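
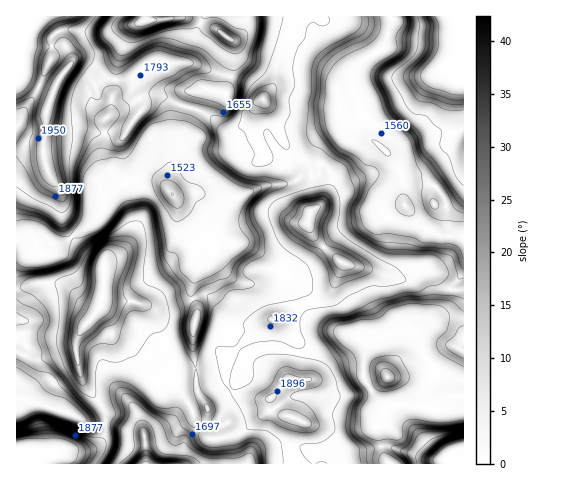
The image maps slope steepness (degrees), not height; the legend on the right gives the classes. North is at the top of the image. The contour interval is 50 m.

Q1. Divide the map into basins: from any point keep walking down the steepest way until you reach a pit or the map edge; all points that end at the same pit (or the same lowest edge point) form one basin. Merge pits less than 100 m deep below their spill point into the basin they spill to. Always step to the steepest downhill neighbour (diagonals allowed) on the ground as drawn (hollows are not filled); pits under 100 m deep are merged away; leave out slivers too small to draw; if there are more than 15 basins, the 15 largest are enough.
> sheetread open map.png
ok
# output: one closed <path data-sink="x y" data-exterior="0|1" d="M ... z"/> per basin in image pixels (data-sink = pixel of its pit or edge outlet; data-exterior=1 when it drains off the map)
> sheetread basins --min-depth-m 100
<path data-sink="172 194" data-exterior="0" d="M159 95l-12 4-4 10-19 25-28-1-14-5-26 1-9-3-5 18-15 0-11 6 0 138 20-5 21 0 9 3 14 14 14 6 5 0 4-6 28 1 13 3 7 4 6 8 6 24-1 13 19 17 19-2 23-6 1-6 6-2 26-20 10-12 13-3 22-15 14-2 12-6 9-13 7-19-27-25-6-9-2-6 1-8 8-9-7-41-5-6-18-13-10-17-3-13-10-17-6 3-9 16-12 13-8 1-25-20-23-7z"/><path data-sink="405 206" data-exterior="0" d="M451 16l-128 0-1 4-22 0-18 27-6 16-2 21-11 15 11 18 3 13 10 17 18 13 5 6 7 41-7 6-2 11 4 11 15 15 16 13 27 6 22 8 5 0 14-9 13-1 8 5 14 16 15 2 3-2 0-222-5-1-5-10 10-8 0-8z"/><path data-sink="417 318" data-exterior="0" d="M346 263l-4 2-6 18-9 13-12 6-14 2-20 14-6 2 14 12 9 14-8 32-20 20 2 12 8 5 17 4-5 30 6 14 150 1 0-6 3-3 13-6 0-159-12 0-6-2-14-16-8-5-13 1-14 9-5 0z"/><path data-sink="145 20" data-exterior="0" d="M203 16l-186 0-1 132 4 1 7-5 15 0 5-18 9 3 26-1 14 5 28 1 19-25 4-10 7-4 10 1 11 8 29 9 25 20 8-1 12-13 9-16 5-4-9-12-8-6-61-19 4-5 4-19z"/><path data-sink="146 463" data-exterior="1" d="M99 309l-19 23-4 18 6 32 23 29 0 24-7 10-8 5-30 0-19 10-1 4 258-1-6-14 5-31-17-3-8-5-2-10-1 10-12 11-21 14-13 2-4-11 0-7 4-7 12-14 12-1-11-3-8-8-3-8-1-15-24 5-19 2-20-18-4 4-9-2-19-12-14-5-3-3-5-15z"/><path data-sink="17 397" data-exterior="1" d="M57 283l-21 0-20 7 0 159 16 1 7 12 21-12 30 0 9-5 7-15-1-19-23-29-6-32 4-18 19-25-16-5-14-14z"/><path data-sink="225 36" data-exterior="0" d="M299 16l-95 0-11 22-4 19-4 5 61 19 8 6 9 12 11-15 4-28 9-18 9-12z"/>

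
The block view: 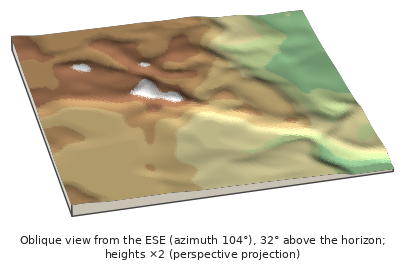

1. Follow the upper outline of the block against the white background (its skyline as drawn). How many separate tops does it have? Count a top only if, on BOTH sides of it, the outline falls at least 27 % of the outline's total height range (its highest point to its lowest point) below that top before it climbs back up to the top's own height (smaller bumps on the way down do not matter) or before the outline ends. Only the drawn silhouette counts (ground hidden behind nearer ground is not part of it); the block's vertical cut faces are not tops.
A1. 0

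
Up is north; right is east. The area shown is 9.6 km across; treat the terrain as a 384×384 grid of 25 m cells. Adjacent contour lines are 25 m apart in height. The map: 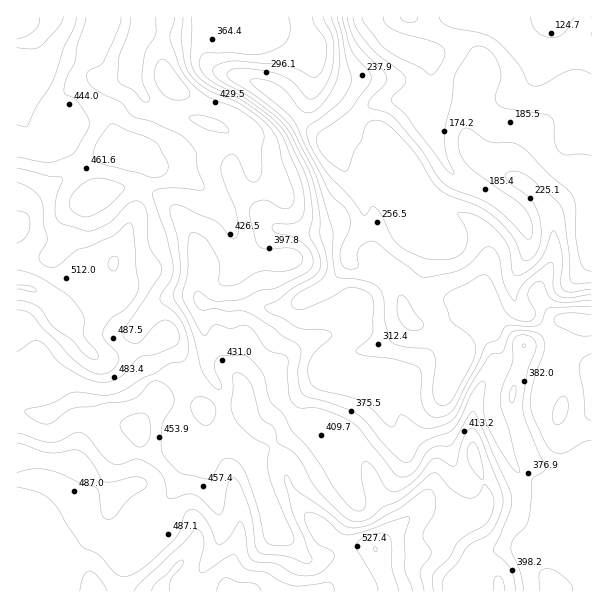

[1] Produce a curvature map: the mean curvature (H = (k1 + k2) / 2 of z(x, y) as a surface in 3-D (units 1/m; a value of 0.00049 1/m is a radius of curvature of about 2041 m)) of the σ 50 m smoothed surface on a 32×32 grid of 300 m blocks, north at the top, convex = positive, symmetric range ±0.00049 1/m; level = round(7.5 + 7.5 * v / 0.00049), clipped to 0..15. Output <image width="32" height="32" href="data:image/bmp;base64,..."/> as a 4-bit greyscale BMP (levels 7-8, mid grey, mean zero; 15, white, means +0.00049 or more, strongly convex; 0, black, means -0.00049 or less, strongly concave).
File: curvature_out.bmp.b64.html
<image width="32" height="32" href="data:image/bmp;base64,Qk12AgAAAAAAAHYAAAAoAAAAIAAAACAAAAABAAQAAAAAAAACAAATCwAAEwsAABAAAAAAAAAAAAAAABEREQAiIiIAMzMzAERERABVVVUAZmZmAHd3dwCIiIgAmZmZAKqqqgC7u7sAzMzMAN3d3QDu7u4A////AHhnt3yla6yZvFW5hDesRnd4mKVF3DqHpRdYxXlluUd4h6dlZV2EwjJ4r9Z5g2RneHeVeGdJs+Uk/ljaV7ukiHeZhYtWe4TkPNcQbMeK1neHh1V8qWhX0nt1SGTpZtZ3eFVspqt2WaK6dlyCjDqzeJjcvWRmVmhVqnV7gmtfYsd7hFllmlV3WZdXuUV5bxbTR1VoedpVw6mlnbdIZG8MdaVnZlVal9T3dpdVeXEvDzXVmGRmRnhi14c0eJmTD09jpmZo7HZJO6epJpmZtxa4pHZzfLiLqyiHe4ZUZ5gzmvVWdrlkOPo5qoaJqoRGejy3jCjpeWTGNWREiJpkeKaTC/7NhlnGUUh1kRbNdYqpwuoHp2iKmdVap5ukZFmIirKPMlRonIe0V6nP5gu5Zli3DqOYeYqmo1imaGc5hFVIyQyjx2ZX2GN6pEiWpYVmjLMNlJlTVdgnq3StpYd2nMohjJaZllNFeadprJVJZ9ggS8l3l6mJq6iEep2DWWnCOrqWaVRXuqiYmInLEnidcqt4hmd2ZYqal2Z/9ARK2DS4eId3a3WaZjNq/jCnVpVlmGiIh1epqGOu7pAG55U0ZZh2aJh0mlVI+hAASMmMu4apmWaZhnqnOtQWeqm8WXVUirhmeGZruTile8uYv0UjV5uVZ3iXN7xW1md4iYkhfLhUV3d5"/>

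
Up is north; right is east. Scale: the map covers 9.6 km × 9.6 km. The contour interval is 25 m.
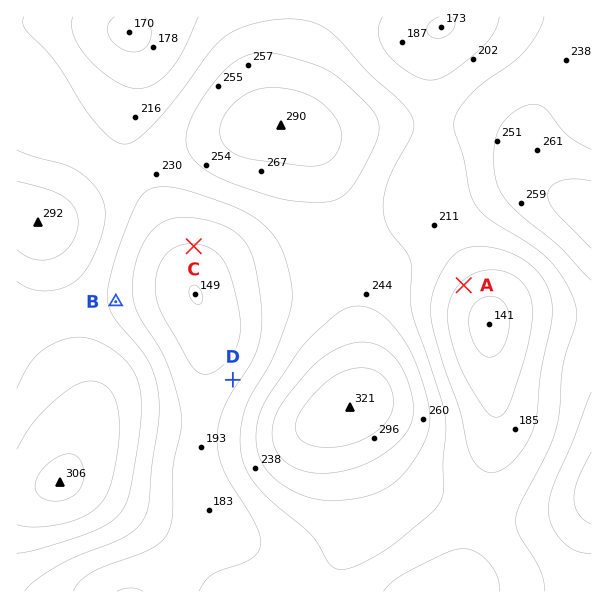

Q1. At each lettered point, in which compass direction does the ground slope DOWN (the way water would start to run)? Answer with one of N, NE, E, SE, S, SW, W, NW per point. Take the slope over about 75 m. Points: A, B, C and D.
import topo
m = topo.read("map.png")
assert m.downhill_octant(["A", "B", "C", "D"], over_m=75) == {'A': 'SE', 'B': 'E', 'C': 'S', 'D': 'NW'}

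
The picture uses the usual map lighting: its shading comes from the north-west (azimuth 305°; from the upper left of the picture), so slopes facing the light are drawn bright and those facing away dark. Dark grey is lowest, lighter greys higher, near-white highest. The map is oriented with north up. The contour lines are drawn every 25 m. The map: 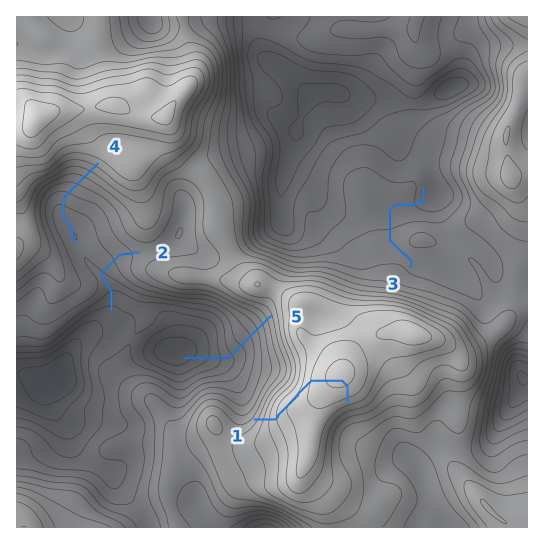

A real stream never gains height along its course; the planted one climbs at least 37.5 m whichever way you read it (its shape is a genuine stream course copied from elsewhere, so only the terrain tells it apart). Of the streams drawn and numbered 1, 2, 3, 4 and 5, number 1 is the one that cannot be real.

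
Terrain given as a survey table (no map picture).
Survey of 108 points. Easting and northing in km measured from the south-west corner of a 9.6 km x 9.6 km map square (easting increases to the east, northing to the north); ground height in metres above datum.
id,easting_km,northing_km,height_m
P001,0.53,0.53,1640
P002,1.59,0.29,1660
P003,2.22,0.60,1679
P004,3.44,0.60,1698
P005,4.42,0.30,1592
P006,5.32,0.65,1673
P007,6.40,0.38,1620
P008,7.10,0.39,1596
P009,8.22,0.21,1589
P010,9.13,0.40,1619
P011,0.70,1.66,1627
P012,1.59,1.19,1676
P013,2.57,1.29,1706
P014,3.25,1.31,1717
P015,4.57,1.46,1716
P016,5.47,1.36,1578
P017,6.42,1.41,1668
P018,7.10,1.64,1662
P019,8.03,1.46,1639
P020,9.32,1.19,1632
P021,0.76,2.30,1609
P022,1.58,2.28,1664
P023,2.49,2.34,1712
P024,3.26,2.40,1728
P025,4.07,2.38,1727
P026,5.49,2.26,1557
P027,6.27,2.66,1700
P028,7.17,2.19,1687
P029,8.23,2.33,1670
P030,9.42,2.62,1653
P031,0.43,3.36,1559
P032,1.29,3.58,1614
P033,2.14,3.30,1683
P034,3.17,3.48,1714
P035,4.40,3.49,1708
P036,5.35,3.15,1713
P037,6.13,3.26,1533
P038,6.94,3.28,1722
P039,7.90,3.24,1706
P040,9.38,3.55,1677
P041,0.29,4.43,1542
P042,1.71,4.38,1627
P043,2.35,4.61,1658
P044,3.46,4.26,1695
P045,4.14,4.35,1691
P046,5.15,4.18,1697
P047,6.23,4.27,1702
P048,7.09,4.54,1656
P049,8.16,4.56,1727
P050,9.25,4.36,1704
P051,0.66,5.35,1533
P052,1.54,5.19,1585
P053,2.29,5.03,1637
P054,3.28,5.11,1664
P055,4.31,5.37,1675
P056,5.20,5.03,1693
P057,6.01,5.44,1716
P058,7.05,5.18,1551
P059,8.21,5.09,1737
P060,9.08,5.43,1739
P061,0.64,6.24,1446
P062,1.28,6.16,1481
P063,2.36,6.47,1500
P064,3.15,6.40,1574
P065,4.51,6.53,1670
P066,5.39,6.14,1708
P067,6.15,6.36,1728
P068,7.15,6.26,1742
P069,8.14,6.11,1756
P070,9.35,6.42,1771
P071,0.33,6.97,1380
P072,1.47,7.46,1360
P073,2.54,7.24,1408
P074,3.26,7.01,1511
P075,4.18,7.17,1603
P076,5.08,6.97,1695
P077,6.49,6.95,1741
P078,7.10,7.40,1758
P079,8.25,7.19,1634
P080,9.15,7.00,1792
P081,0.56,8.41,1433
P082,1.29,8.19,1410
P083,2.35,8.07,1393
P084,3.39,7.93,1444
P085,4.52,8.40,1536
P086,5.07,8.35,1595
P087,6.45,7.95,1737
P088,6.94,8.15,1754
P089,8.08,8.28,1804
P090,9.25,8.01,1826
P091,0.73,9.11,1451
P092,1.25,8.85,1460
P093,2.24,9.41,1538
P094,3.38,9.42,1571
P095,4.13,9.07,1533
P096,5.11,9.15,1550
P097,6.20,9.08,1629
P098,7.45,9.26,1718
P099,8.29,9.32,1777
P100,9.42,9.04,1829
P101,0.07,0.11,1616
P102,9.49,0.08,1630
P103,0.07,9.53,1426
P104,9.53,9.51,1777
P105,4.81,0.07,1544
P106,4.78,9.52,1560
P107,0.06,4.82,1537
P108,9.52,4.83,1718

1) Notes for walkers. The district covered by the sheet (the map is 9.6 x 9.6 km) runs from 1360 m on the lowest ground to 1835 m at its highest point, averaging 1640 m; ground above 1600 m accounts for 65.3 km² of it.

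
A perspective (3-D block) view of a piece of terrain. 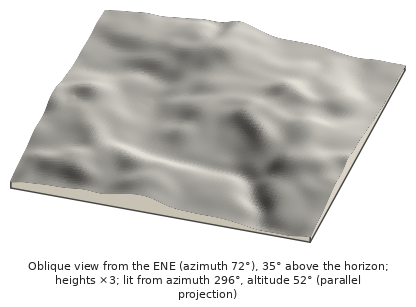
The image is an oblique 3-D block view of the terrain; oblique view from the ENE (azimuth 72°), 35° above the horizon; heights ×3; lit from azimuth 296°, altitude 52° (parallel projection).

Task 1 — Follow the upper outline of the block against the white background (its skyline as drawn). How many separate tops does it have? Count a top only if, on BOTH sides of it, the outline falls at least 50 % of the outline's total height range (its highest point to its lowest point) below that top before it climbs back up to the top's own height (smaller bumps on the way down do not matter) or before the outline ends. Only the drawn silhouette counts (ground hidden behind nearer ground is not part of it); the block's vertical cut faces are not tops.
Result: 0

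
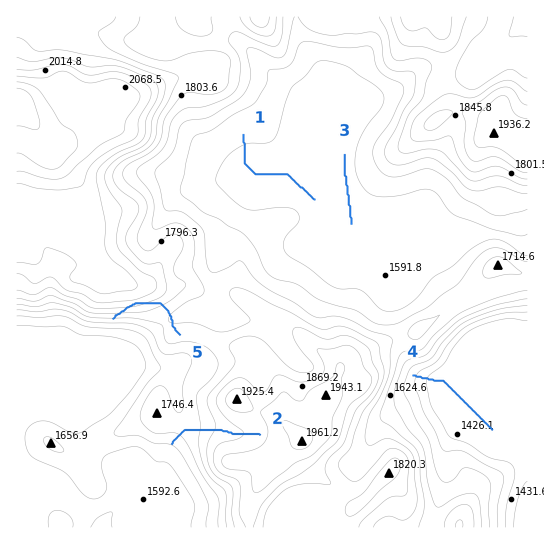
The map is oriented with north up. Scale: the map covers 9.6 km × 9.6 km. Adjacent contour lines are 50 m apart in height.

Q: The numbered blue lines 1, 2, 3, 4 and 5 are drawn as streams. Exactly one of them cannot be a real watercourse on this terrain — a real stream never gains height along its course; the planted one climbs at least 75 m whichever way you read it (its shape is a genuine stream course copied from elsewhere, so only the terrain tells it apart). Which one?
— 5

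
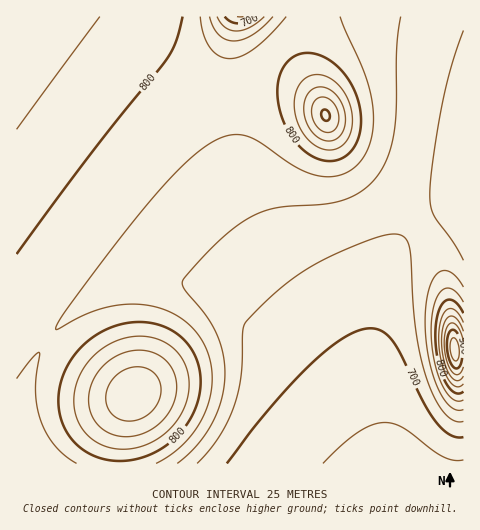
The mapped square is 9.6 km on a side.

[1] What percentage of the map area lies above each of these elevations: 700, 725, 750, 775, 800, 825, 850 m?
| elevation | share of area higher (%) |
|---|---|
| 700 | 90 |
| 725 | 78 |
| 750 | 62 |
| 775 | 45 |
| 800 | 23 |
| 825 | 10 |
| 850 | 4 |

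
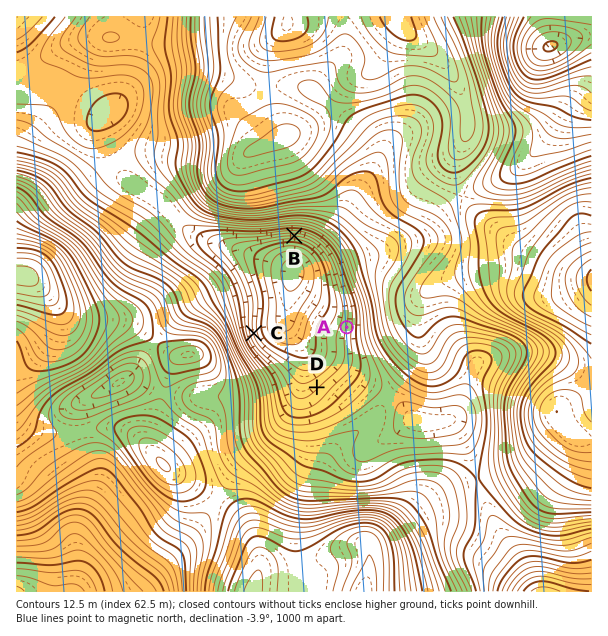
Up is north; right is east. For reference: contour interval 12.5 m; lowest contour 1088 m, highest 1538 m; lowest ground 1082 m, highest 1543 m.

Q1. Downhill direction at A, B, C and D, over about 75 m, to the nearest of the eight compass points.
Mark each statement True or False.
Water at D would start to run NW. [True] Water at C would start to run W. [False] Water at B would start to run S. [True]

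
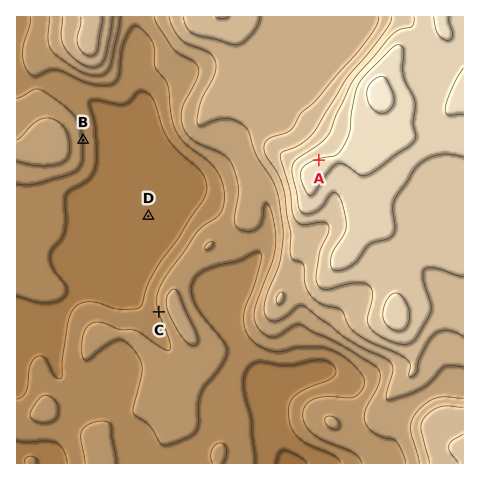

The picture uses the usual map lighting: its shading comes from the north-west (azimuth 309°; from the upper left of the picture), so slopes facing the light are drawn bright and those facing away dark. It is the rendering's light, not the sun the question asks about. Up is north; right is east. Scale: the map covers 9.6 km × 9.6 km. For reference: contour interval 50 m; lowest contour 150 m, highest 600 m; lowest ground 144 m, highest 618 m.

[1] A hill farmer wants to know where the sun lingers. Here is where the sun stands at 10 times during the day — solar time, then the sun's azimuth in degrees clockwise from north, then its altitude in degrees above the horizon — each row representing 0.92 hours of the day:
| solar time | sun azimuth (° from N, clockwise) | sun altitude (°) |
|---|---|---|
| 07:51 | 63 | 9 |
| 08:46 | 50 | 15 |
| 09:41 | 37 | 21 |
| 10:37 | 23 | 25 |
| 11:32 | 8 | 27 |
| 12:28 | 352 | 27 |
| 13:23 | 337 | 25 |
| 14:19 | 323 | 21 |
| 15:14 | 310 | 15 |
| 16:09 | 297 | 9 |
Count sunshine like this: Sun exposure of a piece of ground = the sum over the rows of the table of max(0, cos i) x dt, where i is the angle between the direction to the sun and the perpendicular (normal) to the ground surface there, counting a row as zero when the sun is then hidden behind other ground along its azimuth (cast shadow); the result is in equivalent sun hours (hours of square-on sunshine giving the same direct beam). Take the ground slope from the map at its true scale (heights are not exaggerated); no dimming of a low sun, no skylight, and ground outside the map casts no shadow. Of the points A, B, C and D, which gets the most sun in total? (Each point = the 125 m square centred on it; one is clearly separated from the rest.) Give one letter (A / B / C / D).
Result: A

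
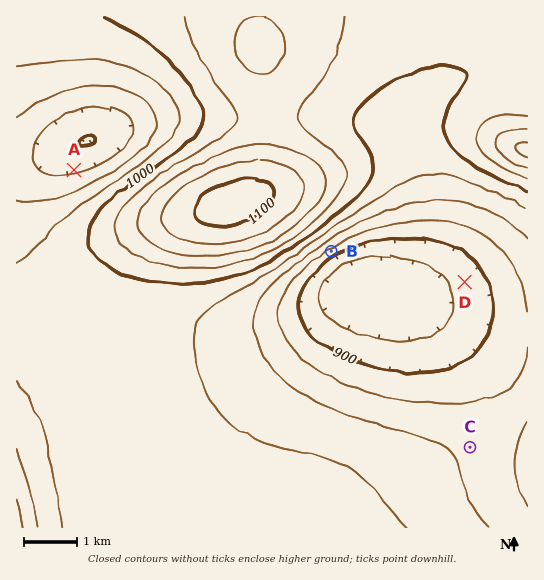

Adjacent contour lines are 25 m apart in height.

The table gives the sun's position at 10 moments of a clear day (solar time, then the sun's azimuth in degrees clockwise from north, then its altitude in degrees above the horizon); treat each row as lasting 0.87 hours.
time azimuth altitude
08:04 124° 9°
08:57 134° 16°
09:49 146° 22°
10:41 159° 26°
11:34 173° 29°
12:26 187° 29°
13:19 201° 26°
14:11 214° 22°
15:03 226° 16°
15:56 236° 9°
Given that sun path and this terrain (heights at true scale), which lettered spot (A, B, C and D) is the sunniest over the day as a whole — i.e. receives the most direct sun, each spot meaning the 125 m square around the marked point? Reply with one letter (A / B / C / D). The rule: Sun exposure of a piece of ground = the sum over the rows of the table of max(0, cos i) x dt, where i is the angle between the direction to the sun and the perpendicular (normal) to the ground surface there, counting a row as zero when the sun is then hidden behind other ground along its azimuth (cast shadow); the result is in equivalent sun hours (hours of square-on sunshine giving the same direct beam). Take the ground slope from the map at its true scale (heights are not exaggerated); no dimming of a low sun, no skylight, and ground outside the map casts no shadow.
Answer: B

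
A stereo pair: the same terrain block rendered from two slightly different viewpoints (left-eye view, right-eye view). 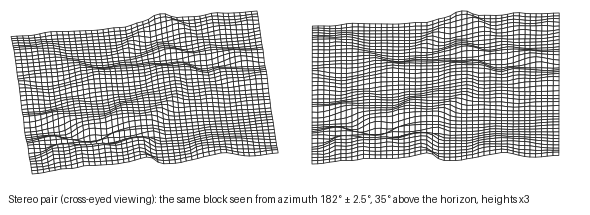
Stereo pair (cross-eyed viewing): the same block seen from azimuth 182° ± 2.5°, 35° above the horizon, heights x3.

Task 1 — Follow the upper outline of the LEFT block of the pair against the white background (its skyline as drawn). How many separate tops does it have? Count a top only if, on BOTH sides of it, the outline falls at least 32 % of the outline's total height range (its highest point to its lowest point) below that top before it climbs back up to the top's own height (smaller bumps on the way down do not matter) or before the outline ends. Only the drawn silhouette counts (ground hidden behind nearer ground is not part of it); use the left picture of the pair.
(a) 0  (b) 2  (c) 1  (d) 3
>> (a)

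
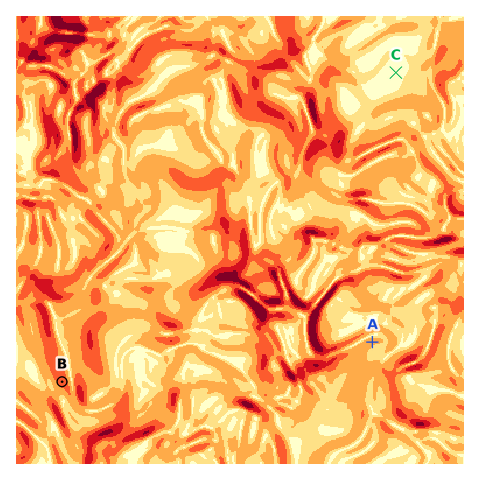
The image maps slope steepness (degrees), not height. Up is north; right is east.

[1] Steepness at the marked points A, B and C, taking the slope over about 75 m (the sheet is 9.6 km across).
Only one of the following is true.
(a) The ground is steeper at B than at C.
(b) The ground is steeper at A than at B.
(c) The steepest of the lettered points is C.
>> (a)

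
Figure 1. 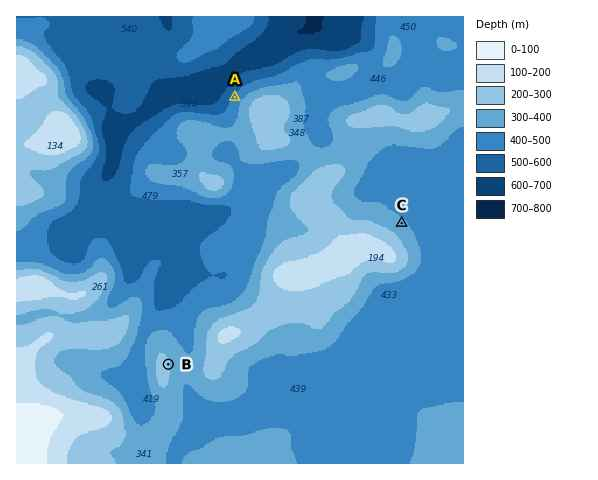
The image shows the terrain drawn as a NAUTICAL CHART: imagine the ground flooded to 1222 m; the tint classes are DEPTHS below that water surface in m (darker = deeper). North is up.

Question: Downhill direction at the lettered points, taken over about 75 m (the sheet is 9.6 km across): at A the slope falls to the NW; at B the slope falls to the E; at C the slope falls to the NE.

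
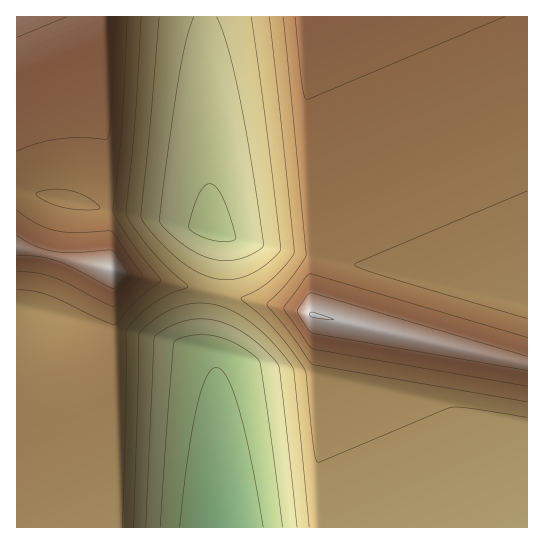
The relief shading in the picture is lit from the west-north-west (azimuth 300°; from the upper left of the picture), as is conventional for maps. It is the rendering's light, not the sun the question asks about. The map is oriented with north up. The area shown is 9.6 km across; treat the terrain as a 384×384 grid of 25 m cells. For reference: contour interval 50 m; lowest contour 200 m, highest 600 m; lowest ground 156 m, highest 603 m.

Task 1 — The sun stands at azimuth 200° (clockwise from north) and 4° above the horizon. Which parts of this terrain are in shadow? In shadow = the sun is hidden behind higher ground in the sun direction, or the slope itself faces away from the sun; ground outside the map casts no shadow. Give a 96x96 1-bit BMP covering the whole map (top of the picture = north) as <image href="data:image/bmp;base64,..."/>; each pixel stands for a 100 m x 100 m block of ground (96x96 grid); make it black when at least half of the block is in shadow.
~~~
<image width="96" height="96" href="data:image/bmp;base64,Qk2+BAAAAAAAAD4AAAAoAAAAYAAAAGAAAAABAAEAAAAAAIAEAAATCwAAEwsAAAIAAAAAAAAA////AAAAAAAAAA4AAAAAAAAAAAAAAA4AAAAAAAAAAAAAAA4AAAAAAAAAAAAAAA4AAAAAAAAAAAAAAA8AAAAAAAAAAAAAAA8AAAAAAAAAAAAAAA8AAAAAAAAAAAAAAA8AAAAAAAAAAAAAAA8AAAAAAAAAAAAAAA8AAAAAAAAAAAAAAA+AAAAAAAAAAAAAAA+AAAAAAAAAAAAAAA+AAAAAAAAAAAAAAA+AAAAAAAAAAAAAAA+AAAAAAAAAAAAAAA+AAAAAAAAAAAAAAA+AAAAAAAAAAAAAAA+AAAAAAAAAAAAAAA+AAAAAAAAAAAAAAA+AAAAAAAAAAAAAAA+AAAAAAAAAAAAAAB+AAAAAAAAAAAAAAB+AAAAAAAAAAAAAAB+AAAAAAAAAAAAAAB+AAAAAAAAAAAAAAB+AAAAAAAAAAAAAAB+AAAAAAAAAAAAAAB+AAAAAAAAAAAAAAB+AAAAAAAAAAAAAAB+AAAAAAAAAAAAAAB+AAAAAAAAAAAAAAB+AAAAAAAAAAAMAAB+AAAAAAAAAAH8AAB+AAAAAAAAAB/8AAB+AAAAAAAAA//8AAB+AAAAAAAAP//8AAB8AAAAAAAD///8AAAgAAAAAAB////8AAAAAAAAAAf////8AAAAAAAAAH/////8AAAAAAAAB//////8AAAAAAAAB//////8AAAAAAAHj//////8AAAAAAH/z//////8AAAAAB//z//////8AAAAA///z//////8AAAAf///z//////8AAAP////z//////8AAD/////z//////8AAf/////7//////8AP//////5//////8D///////x//////4////////g/////8D///////+Af////AD///////8AP///wAD///////4AH//4AAD///////wAD/+AAAD///////gAB/AAAAD///////AAAwAAAAD//////+AAAAAAAAD//////8AAAAAAAAD//////4AAAAAAAAD//////4AAAAAAAAB//////wAAAAAAAAA/8D///gAAAAAAAAAPAD///gAAAAAAAAAAAB///AAAAAAAAAAAAB///AAAAAAAAAAAAA///AAAAAAAAAAAAA//+AAAAAAAAAAAAAf/+AAAAAAAAAAAAAf/8AAAAAAAAAAAAAP/8AAAAAAAAAAAAAP/8AAAAAAAAAAAAAP/8AAAAAAAAAAAAAH/4AAAAAAAAAAAAAH/4AAAAAAAAAAAAAD/4AAAAAAAAAAAACD/4AAAAAAAAAAAACB/4AAAAAAAAAAAACB/4AAAAAAAAAAAADA/wAAAAAAAAAAAADAfwAAAAAAAAAAAADAfwAAAAAAAAAAAADAPwAAAAAAAAAAAADgHwAAAAAAAAAAAAHgHwAAAAAAAAAAAAHgDwAAAAAAAAAAAAHgBwAAAAAAAAAAAAHgAgAAAAAAAAAAAAHgAAAAAAAAAAAAAAHgAAAAAAAAAAAAAAHgAAAAAAAAAAAAAAHwAAAAAAAAAAAAAAHwAAAAAAAAAAAAAAHwAAAAAAAAAAAA="/>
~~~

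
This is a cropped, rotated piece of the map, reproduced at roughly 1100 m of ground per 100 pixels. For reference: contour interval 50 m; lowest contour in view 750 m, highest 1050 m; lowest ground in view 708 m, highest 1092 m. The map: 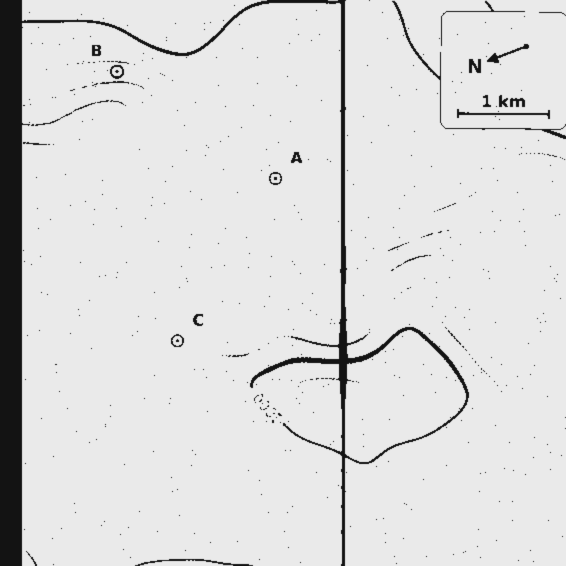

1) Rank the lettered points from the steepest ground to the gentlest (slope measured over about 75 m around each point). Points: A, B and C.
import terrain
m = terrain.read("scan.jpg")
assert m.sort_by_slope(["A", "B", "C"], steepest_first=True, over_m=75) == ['B', 'C', 'A']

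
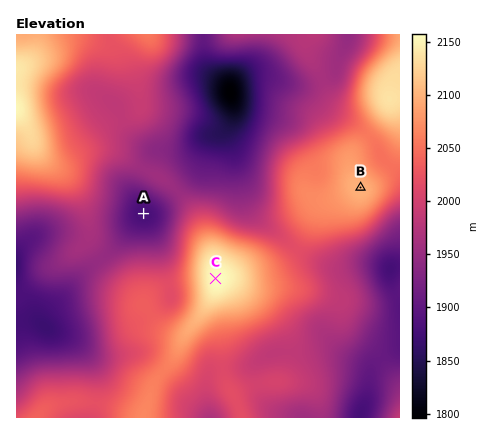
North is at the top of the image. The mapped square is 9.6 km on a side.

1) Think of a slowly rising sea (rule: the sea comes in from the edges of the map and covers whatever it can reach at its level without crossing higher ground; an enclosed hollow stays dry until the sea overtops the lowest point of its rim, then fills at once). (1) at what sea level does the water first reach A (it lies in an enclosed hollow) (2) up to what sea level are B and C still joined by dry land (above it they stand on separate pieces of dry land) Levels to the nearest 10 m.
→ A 1950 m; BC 2020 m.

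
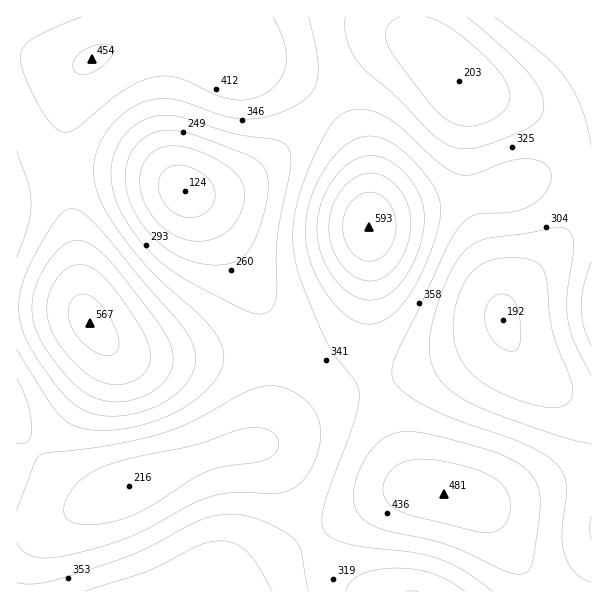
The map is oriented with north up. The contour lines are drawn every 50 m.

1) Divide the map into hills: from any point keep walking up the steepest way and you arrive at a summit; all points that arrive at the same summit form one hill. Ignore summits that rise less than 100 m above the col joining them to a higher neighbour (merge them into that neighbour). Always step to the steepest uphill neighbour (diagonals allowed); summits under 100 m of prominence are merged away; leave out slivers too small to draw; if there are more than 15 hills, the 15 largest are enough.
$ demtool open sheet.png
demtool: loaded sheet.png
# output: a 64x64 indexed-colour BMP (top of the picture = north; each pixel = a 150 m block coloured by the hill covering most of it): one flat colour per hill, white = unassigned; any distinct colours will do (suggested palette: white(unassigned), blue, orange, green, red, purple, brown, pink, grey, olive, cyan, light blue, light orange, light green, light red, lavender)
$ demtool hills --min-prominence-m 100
<image width="64" height="64" href="data:image/bmp;base64,Qk12CAAAAAAAAHYAAAAoAAAAQAAAAEAAAAABAAQAAAAAAAAIAAATCwAAEwsAABAAAAAAAAAA////ALR3HwAOf/8ALKAsACgn1gC9Z5QAS1aMAMJ34wB/f38AIr28AM++FwDox64AeLv/AIrfmACWmP8A1bDFABEREREREREREREREREREREREREzMzMzMzMzMzMzMzMzEREREREREREREREREREREREREzMzMzMzMzMzMzMzMzMRERERERERERERERERERERERMzMzMzMzMzMzMzMzMzMxEREREREREREREREREREREREzMzMzMzMzMzMzMzMzMzEREREREREREREREREREREREzMzMzMzMzMzMzMzMzMzMREREREREREREREREREREREzMzMzMzMzMzMzMzMzMzMxERERERERERERERERERERETMzMzMzMzMzMzMzMzMzMzERERERERERERERERERERETMzMzMzMzMzMzMzMzMzMzMRERERERERERERERERERERMzMzMzMzMzMzMzMzMzMzMxERERERERERERERERERERMzMzMzMzMzMzMzMzMzMzMzEREREREREREREREREREREzMzMzMzMzMzMzMzMzMzMzMREREiIiIREREREREREREzMzMzMzMzMzMzMzMzMzMzMxEREiIiIiIRERERERERETMzMzMzMzMzMzMzMzMzMzMzEREiIiIiIiIhERERERETMzMzMzMzMzMzMzMzMzMzMzMREiIiIiIiIiIiERERERMzMzMzMzMzMzMzMzMzMzMzMxEiIiIiIiIiIiIiERERMzMzMzMzMzMzMzMzMzMzMzMzEiIiIiIiIiIiIiIiIiMzMzMzMzMzMzMzMzMzMzMzMzMSIiIiIiIiIiIiIiIiIhMzMzMzMzMzMzMzMzMzMzMzMyIiIiIiIiIiIiIiIiIiERMzMzMzMzMzMzMzMzMzMzMzIiIiIiIiIiIiIiIiIiIRETMzMzMzMzMzMzMzMzMzMzMiIiIiIiIiIiIiIiIiIhEREzMzMzMzMzMzMzMzMzMzMyIiIiIiIiIiIiIiIiIiEREREzMzMzMzMzMzMzMzMzERIiIiIiIiIiIiIiIiIiIREREREzMzMzMzMzMzMzMzEREiIiIiIiIiIiIiIiIiIiERERERERMzMzMzMzMzMzERESIiIiIiIiIiIiIiIiIiIREREREREREzMzMzMzMzERERIiIiIiIiIiIiIiIiIiIhERERERERERETMzMzMzEREREiIiIiIiIiIiIiIiIiIiERERERERERERERMzMzERERESIiIiIiIiIiIiIiIiIiERERERERERERERERMzERERERIiIiIiIiIiIiIiIiIiIRERERERERERERERETMREREREiIiIiIiIiIiIiIiIiIhERERERERERERERERERERERESIiIiIiIiIiIiIiIiIiERERERERERERERERERERERERIiIiIiIiIiIiIiIiIiEREREREREREREREREREREREREiIiIiIiIiIiIiIiIiIRERERERERERERERERERERERESIiIiIiIiIiIiIiIiIhERERERERERERERERERERERERIiIiIiIiIiIiIiIiIhEREREREREREREREREREREREREiIiIiIiIiIiIiIiIhERERERERERERERERERERERERESIiIiIiIiIiIiIiIiERERERERERERERERERERERERERIiIiIiIiIiIiIiIiEREREREREREREREREREREREREREiIiIiIiIiIiIiIiIRERERERERERERERERERERERERESIiIiIiIiIiIiIiIRERERERERERERERERERERERERERIiIiIiIiIiIiIiIREREREREREREREREREREREREREREiIiIiIiIiIiIiIhERERERERERERERERERERERERERESIiIiIiIiIiIiIhERERERERERERERERERERERERERERIiIiIiIiIiIiIhEREREREREREREREREREREREREREREiIiIiIiIiIiIiIRERERERERERERERERERERERERERESIiIiIiIiIiIiIiIhERERERERERERERERERERERERERIiIiIiIiIiIiIiIiIhEREREREREREREREREREREREREiIiIiIiIiIiIiIiIiIhERERERERERERERERERERERESIiIiIiIiIiIiIiIiIiIRERERERERERERERERERERERIiIiIiIiIiIiIiIiIiIiEREREREREREREREREREREREiIiIiIiIiIiIiIiIiIiIhERERERERERERERERERERESIiIiIiIiIiIiIiIiIiIiIRERERERERERERERERERERIiIiIiIiIiIiIiIiIiIiIiEREREREREREREREREREREiIiIiIiIiIiIiIiIiIiIiIhERERERERERERERERERESIiIiIiIiIiIiIiIiIiIiIiIRERERERERERERERERERIiIiIiIiIiIiIiIiIiIiIiIiEREREREREREREREREREiIiIiIiIiIiIiIiIiIiIiIiIhERERERERERERERERESIiIiIiIiIiIiIiIiIiIiIiIiIRERERERERERERERERIiIiIiIiIiIiIiIiIiIiIiIiIiEREREREREREREREREiIiIiIiIiIiIiIiIiIiIiIiIiIhERERERERERERERESIiIiIiIiIiIiIiIiIiIiIiIiIiIRERERERERERERERIiIiIiIiIiIiIiIiIiIiIiIiIiIiIiEREREREREREREiIiIiIiIiIiIiIiIiIiIiIiIiIiIiERERERERERERESIiIiIiIiIiIiIiIiIiIiIiIiIiIiIRERERERERERER"/>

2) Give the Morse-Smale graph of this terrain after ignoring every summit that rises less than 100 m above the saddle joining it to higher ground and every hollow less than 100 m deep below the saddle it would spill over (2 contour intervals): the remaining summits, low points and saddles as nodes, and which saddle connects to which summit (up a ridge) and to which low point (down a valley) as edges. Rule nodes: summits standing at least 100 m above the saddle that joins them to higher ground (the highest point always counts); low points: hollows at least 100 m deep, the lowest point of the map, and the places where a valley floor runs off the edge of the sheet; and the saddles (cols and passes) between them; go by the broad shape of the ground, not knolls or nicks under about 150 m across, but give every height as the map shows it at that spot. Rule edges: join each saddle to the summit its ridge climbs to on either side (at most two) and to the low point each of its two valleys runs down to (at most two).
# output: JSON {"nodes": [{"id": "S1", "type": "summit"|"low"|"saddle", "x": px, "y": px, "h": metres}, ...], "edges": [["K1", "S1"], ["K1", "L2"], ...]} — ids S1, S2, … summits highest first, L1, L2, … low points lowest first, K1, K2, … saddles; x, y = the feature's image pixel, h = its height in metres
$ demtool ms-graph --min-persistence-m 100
{"nodes": [
{"id": "S1", "type": "summit", "x": 369, "y": 227, "h": 593},
{"id": "S2", "type": "summit", "x": 90, "y": 323, "h": 567},
{"id": "S3", "type": "summit", "x": 444, "y": 494, "h": 481},
{"id": "L1", "type": "low", "x": 185, "y": 191, "h": 124},
{"id": "L2", "type": "low", "x": 503, "y": 318, "h": 192},
{"id": "L3", "type": "low", "x": 459, "y": 81, "h": 203},
{"id": "K1", "type": "saddle", "x": 375, "y": 383, "h": 355},
{"id": "K2", "type": "saddle", "x": 312, "y": 537, "h": 345},
{"id": "K3", "type": "saddle", "x": 327, "y": 104, "h": 340},
{"id": "K4", "type": "saddle", "x": 573, "y": 164, "h": 340},
{"id": "K5", "type": "saddle", "x": 273, "y": 354, "h": 316}],
"edges": [["K1", "S1"], ["K1", "S3"], ["K1", "L1"], ["K1", "L2"], ["K2", "S1"], ["K2", "S3"], ["K2", "L1"], ["K3", "S1"], ["K3", "S2"], ["K3", "L1"], ["K3", "L3"], ["K4", "S1"], ["K4", "L2"], ["K4", "L3"], ["K5", "S1"], ["K5", "S2"], ["K5", "L1"]]}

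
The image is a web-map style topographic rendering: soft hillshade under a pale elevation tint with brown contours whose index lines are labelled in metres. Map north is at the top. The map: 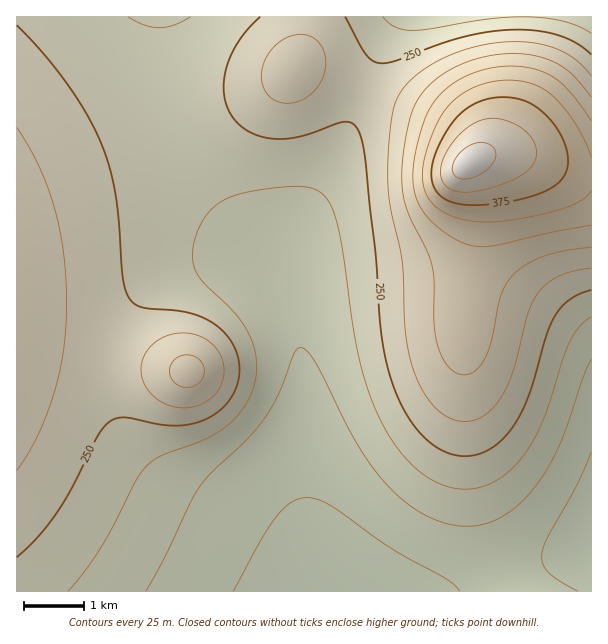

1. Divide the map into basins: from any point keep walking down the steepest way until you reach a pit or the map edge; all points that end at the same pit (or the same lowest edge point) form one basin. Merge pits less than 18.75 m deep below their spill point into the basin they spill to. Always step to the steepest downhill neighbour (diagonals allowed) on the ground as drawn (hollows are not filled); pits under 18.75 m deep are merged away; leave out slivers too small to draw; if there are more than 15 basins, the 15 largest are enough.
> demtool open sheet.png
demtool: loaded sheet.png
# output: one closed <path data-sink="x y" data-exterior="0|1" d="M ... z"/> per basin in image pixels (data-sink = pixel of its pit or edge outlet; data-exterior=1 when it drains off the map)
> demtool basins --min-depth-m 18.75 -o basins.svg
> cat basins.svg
<path data-sink="347 591" data-exterior="1" d="M306 16l-290 1 1 575 491-1-14-33-14-52-10-50-4-45-2-100 14-89 0-25-3-15-6-14 3-15-8-13-11-12-36-19-91-36-20-5-12 0 10-24 3-17z"/><path data-sink="591 545" data-exterior="1" d="M516 154l-27 0-10 3-10 7 9 33-2 39-12 75 0 76 10 89 13 58 15 45 7 13 82 0 1-418-23-4-33-12z"/><path data-sink="591 17" data-exterior="1" d="M591 16l-283 0-4 28-10 24 20 2 34 10 69 29 27 13 20 18 8 13 1 7 16-6 27 0 20 4 33 12 22 4z"/>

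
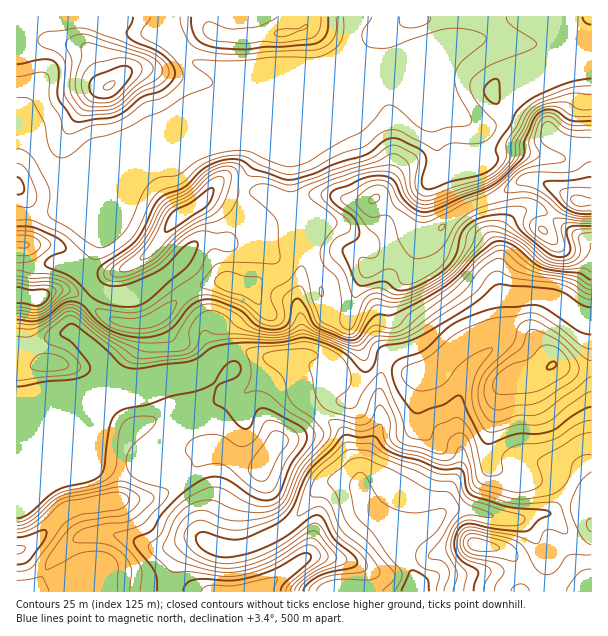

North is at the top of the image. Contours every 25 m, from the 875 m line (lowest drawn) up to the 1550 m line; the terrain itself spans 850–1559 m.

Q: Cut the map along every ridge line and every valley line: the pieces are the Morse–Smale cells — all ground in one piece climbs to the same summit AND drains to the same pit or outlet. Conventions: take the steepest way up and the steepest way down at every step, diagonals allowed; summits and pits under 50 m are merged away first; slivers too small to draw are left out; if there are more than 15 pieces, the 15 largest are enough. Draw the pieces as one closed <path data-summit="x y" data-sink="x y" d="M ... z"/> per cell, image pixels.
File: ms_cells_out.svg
<path data-summit="579 201" data-sink="413 591" d="M534 180l-10 0-18 12-45 19-23 19-4 2-12 0-12-4-15-16-18-13-8 3-9 0-33-8-15 0-21 6-13 0-17-8-16 1-1 5 6 17-2 4-21 23-10 0-1 15 11 26-11-1-18 4-18 10-22 22-17 6-15 0-12-4-16-8-9-10-3 0-13 19 0 9 4 6-3-4-8 0-15 5-21 11-14 2 0 45 16 1 22-6 29-2 33-14 9 4 24 0 16-5 26-1 15-5 10-11 14-6 13 0 17 6 21 2 7 4 7 12 7 24 19 18 14 8 7 7 18 49 12-37 8-17-1-40 3-18 7-14 24-6 12-6 22-18 44-23 48-3 16 8 9 7 28 1 0-111-16-3-16-10z"/><path data-summit="17 549" data-sink="413 591" d="M243 350l-18 2-9 4-10 11-15 5-15 0-27 6-24 0-9-4-33 14-29 2-22 6-16 0 1 196 153 0 2-17 4-14 15-15 9-5 22 7 17 0 15-4 25-12 11-8 12-14 6-10 15-14 6-4 19 0 12 4 0-12-10-16-8-27-7-7-14-8-19-18-4-18-10-18-7-4-14 0z"/><path data-summit="579 201" data-sink="354 17" d="M591 16l-235 0-7 34-3 4-19 12-53 54-10 24 0 5-17 28-3 15 17 0 17 8 13 0 21-6 15 0 33 8 9 0 8-3 18 13 15 16 12 4 16-2 23-19 15-7 12-4 36-20 16 1 36 19 15 2z"/><path data-summit="552 365" data-sink="413 591" d="M539 298l-53 4-39 22-22 18-12 6-21 4-7 7-6 27 1 40-8 17-10 25-2 21 7 21 21 20 14 24 6-15 6-7 14-6 19-16 21 0 26 7 19 3 24-6 11 0 16-16 14-27 7-7 7-2 0-147-28-2-9-7z"/><path data-summit="110 86" data-sink="354 17" d="M168 16l-152 1 0 120 17 7 5 5 10 16 20 17 22-2-5-4 0-9 13-13 55-10 153-64 16-11-58-1-33 5-37-11-24-23z"/><path data-summit="179 216" data-sink="354 17" d="M317 74l-141 60-48 17-12 22 0 16-18 42-1 15-13 23 6 13 8 8 9 5 24 0 10-5 27-18 27-28 6-3 15 0 1-17-7-14-10-7 16-16 21 6 7-1 3-15 17-28 0-5 10-24z"/><path data-summit="257 591" data-sink="413 591" d="M348 482l-19 0-6 4-15 14-6 10-12 14-11 8-25 12-15 4-17 0-22-7-9 5-15 15-4 14-2 16 243 1 2-2-1-15-23-41-24-24-7-22z"/><path data-summit="477 545" data-sink="413 591" d="M468 510l-21 0-19 16-14 6-6 7-5 18 12 22-1 13 178-1 0-40-16-7-24-28-15-2-24 6-19-3z"/><path data-summit="282 33" data-sink="354 17" d="M354 16l-45 0-2 8-7 6-49 7-20 0-16-3-5-7 0-11-40 0-1 20 5 8 20 18 37 11 33-5 51 2 17-6 14-10 4-10z"/><path data-summit="23 245" data-sink="354 17" d="M116 174l-6 2-23 23-19 9-24 6-27 0-1 52 16 2 15-4 18 0 18 6 14-24 1-15 18-42z"/><path data-summit="579 201" data-sink="354 17" d="M21 138l-5 0 1 76 34-2 17-4 19-9 23-23 8-5 8-18 12-6-7-1-33 8-13 13 0 9 5 4-22 2-20-17-10-16-5-5z"/><path data-summit="579 201" data-sink="354 17" d="M216 241l-15 0-6 3-27 28-33 22-28 1-11-5-10 12 16 12 17 8 22 2 11-4 10-6 24-22 17-8 23-3-10-24z"/><path data-summit="17 294" data-sink="413 591" d="M69 290l-15 0-16 8-22-2 1 53 9 0 25-12 23-5-1-11 13-19-5-6z"/><path data-summit="17 294" data-sink="354 17" d="M65 264l-18 0-15 4-15-2-1 28 22 4 16-8 15 0 18 11 10-11-7-8-7-12z"/><path data-summit="579 201" data-sink="413 591" d="M591 463l-6 1-7 7-14 27-16 15 10 8 18 23 12 6 4-1z"/>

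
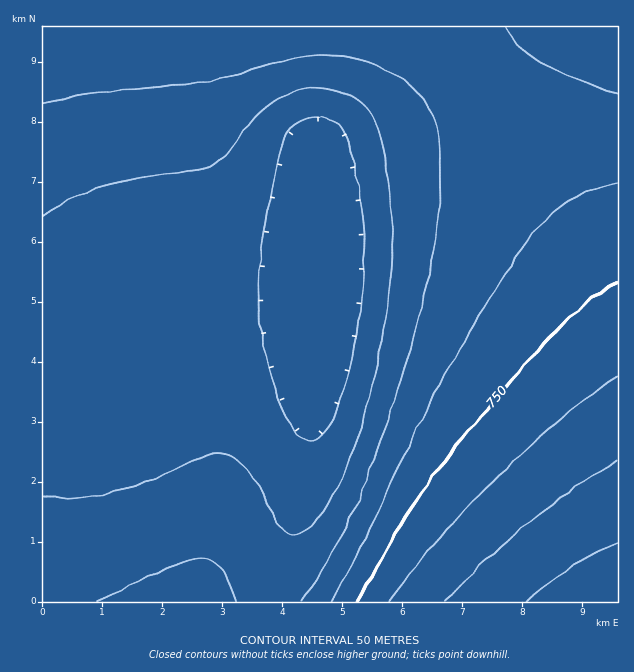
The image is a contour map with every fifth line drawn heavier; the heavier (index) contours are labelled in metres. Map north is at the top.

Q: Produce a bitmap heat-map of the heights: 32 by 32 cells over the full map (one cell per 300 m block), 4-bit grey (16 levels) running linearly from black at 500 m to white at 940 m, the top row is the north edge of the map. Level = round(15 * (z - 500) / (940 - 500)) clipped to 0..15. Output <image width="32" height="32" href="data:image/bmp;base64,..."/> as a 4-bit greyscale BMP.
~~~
<image width="32" height="32" href="data:image/bmp;base64,Qk12AgAAAAAAAHYAAAAoAAAAIAAAACAAAAABAAQAAAAAAAACAAATCwAAEwsAABAAAAAAAAAAAAAAABEREQAiIiIAMzMzAERERABVVVUAZmZmAHd3dwCIiIgAmZmZAKqqqgC7u7sAzMzMAN3d3QDu7u4A////AFVVVWZlVURWeJq7zN3e7u9FVVVVVVVERWiaq7zN3e7uRERVVVVUREVniaq7zN3d7kRERFVVVEREVomaq7zM3d1ERERERERDNFZ4maq7zM3dMzREREREMzNFZ4mqq7zM3TMzM0RERDMzNWeJmqq7zMwzMzMzREMyIjRWeJmqq7vMMzMzMzMzMiI0VniJmqq7vDMzMzMzMyIiI0Z3iJmqq7szIiMzMzMiESNFZ4iZmqq7MiIiIzMyIhEjRWd4iZmqqiIiIiIjIiEREjVmd4iZmqoiIiIiIiIhERI0VneIiZmqIiIiIiIiIRASNFZneIiZmTIiIiIiIiEAEjRWZ3eIiZkyIiIiIiIRABE0VWZ3eIiZMyIiIiIiEQARJFVmd3iIiTMyIiIiIhEAASNFZmd3iIgzMzIiIiIhAAEjRVZnd3iIMzMzMzMiIQARI0VWZnd3eDMzMzMzMiEAESNFVmZnd3dDMzMzMzIhEBI0RVZmZnd3REQzMzMzIRESNEVVZmZnd0RERERDMyEREjRFVWZmZmZERERERDMiERI0VVVmZmZmVVRERERDMiEiNFVVZmZmZlVVVVVURDMiM0RVVVZmZlVVVVVVVVVEM0RFVVVVVVVVZmZlVVVVVURFVVVVVVVVVWZmZmZmZmVVVVVmVVVVVVRmZmZmZmZmZmZmZmVVVVRE"/>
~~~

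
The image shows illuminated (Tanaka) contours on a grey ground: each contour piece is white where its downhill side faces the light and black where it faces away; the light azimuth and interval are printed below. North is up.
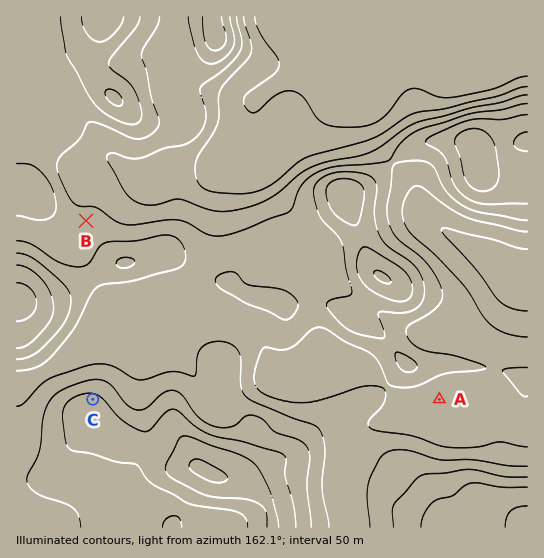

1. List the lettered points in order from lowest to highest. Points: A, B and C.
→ A B C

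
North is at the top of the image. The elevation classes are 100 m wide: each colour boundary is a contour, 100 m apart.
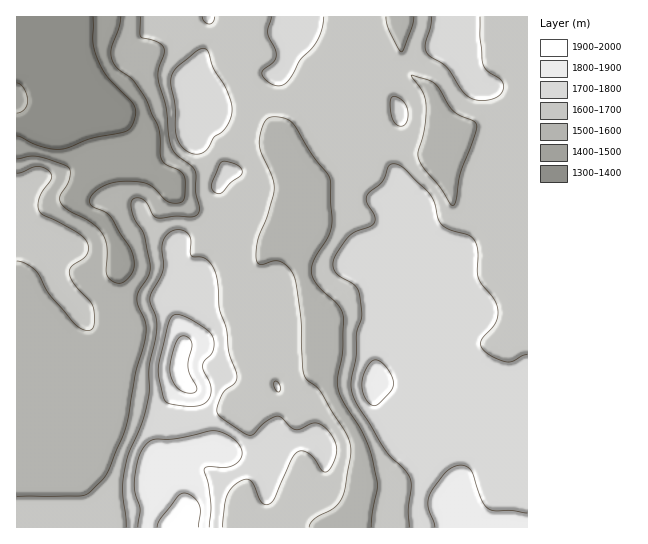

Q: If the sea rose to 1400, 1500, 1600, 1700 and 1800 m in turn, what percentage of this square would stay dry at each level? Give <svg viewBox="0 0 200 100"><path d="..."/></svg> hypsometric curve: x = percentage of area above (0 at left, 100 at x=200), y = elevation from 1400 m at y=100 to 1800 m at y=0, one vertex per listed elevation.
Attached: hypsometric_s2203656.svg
<svg viewBox="0 0 200 100"><path d="M191 100l-8-25-42-25-76-25-53-25"/></svg>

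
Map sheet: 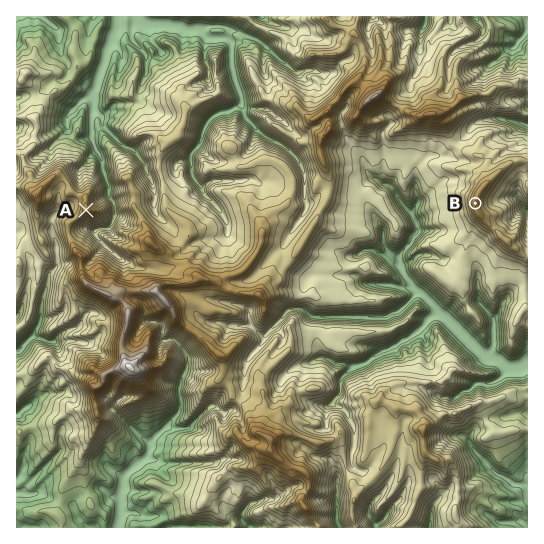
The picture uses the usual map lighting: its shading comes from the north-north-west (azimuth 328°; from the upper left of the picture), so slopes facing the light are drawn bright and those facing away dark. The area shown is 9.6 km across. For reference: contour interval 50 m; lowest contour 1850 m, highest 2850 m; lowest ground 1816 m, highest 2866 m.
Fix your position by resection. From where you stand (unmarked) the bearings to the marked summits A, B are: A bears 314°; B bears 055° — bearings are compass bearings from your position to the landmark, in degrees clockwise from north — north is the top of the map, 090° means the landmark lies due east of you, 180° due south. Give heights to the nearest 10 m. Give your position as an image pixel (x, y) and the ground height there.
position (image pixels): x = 246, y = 364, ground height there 2270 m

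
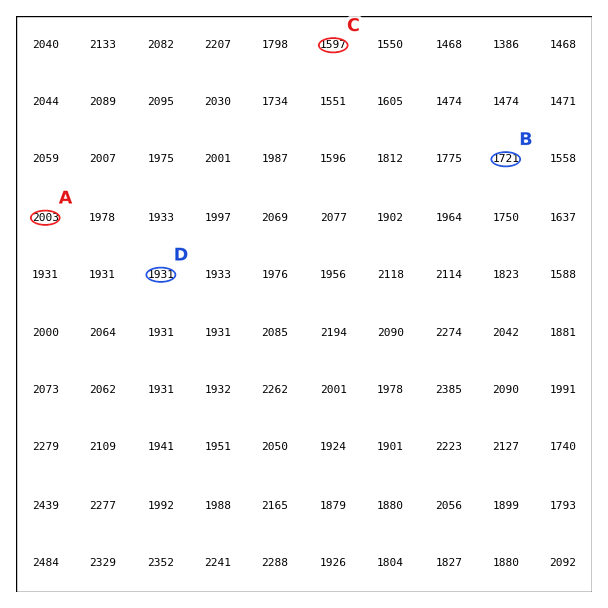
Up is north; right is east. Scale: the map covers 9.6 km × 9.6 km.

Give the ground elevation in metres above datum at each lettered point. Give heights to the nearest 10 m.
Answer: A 2000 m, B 1720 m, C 1600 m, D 1930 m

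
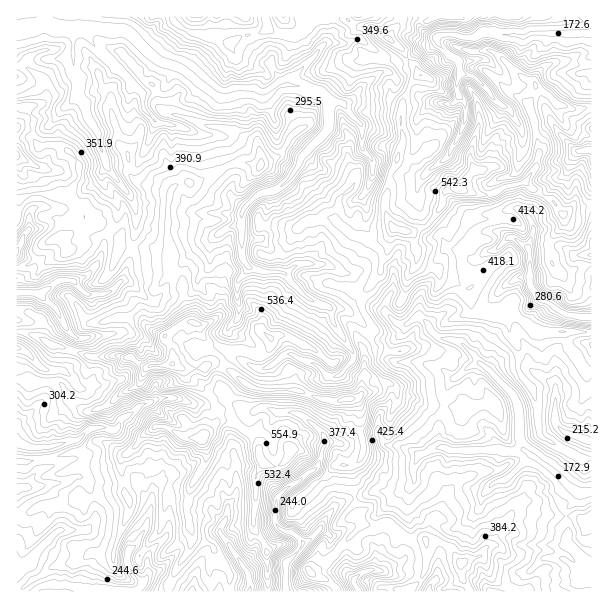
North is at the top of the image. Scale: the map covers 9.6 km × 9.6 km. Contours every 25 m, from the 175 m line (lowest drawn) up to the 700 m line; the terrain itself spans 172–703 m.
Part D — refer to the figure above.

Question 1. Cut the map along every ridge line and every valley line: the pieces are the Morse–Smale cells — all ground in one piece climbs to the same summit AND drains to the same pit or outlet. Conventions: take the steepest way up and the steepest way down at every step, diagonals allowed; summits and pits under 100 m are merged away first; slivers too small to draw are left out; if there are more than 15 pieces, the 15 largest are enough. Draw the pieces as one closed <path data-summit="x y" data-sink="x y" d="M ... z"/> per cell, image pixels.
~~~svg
<path data-summit="173 363" data-sink="17 29" d="M356 16l-340 1 0 90 12 1 6 12-2 18 7 8 23 0 7 5 9 10 1 18-7 12-5 3 17 15 1 10 16 5 16 12 3 3 0 8 30 0 11 5 7 0 4 3 0 15 10 11 2 19 8 20-1 2-11 3-16 11 8 12 1 16 9 4 19 0 9-4 6 0 11 4 18 16 9 4 42 2 36 12 24-4 5-3 3-20-2-31 12-14-7-13-4-4-7 3-14-8-12 0-25-12-21-24-8 0 0-12-4-8-11-12-5-1 5-1 4-5 5-41 11-5 11-11 9-18 27-29 2-25 5-2 15 0 26-27 0-24-14-11-9 0-6 3-21-1 9-10 15-4 5-7z"/><path data-summit="173 363" data-sink="579 492" d="M468 288l-6 0-8 11-3 9-22 16-9-7 0-11-6-6-21-8-7 8 0 13-9-5-13 4 10 18-12 14 2 31-3 20-6 4 5 9 0 23 4 19-3 8-5 5-7 2 5 14 0 15 4 21 7 9 10 2 12-3 20 15 30 3 10 5 15 17 0 13 9 16 120 0 1-259-53-1-29-22-10 4-21-1-9-8z"/><path data-summit="173 363" data-sink="47 591" d="M216 364l-6 0-9 4-19 0-8-4-24 2-6 6-6 13-18 9-9 9-22 9-11-4-11-12-7-12-44-3 1 211 150 0 13-29 10-15 3-11-6-22 0-12 3-15 16-29 0-9-4-12 16-17 15 1 19 12 7 9 0 13 5 8 17 0 8-8 6-13 7-5 6 0 21 10 11 10 2 6 11 0 8-6 3-12-4-15 0-23-2-6-4-4-22 4-36-12-36 0-15-6-14-12z"/><path data-summit="458 189" data-sink="17 29" d="M399 16l-42 0-7 12-15 4-9 10 21 1 6-3 9 0 14 11 0 24-26 27-15 0-5 2-2 25-27 29-9 18-11 11-11 5-5 41-4 5-5 1 5 1 11 12 4 8 0 12 8 0 21 24 13 8 12 4 12 0 14 8 8-4-2-16 18-24 0-6 8-15 2-12 4-9-8-14-1-18 3-6 2-16 7-14 6-19 0-42 9-20 8-7-17-24-13-11 1-6 9-12z"/><path data-summit="458 189" data-sink="591 33" d="M422 16l-21 0-3 8-8 12 0 3 13 11 17 24-8 7-9 20 0 42-6 19-7 14 0 9-5 13 0 12 5 12 5 7 12 3 19-6 16-20 3-14 5-4 5-1 22 7 14 0 13-7 21-5 11-15 4-14-5-31-6-14 0-6 5-9-10-7-8 0-6-2-24-24-28 1-9-6-9-8-3-10-9-1-7-7-1-6z"/><path data-summit="173 363" data-sink="39 294" d="M84 218l-2 6-13 11-25 9-11 18-17 7 0 61 23 7 14 9 16 3 20 7 42 0 13 11 27-3 3-2-2-14-8-12 16-11 12-4-8-21-2-19-10-11 0-15-4-3-7 0-11-5-30 0 0-8-3-3-16-12z"/><path data-summit="173 363" data-sink="285 591" d="M308 438l-9 1-7 8-3 9-8 8-18 0-7 10 0 32-3 21 13 21 3 44 67 0 1-2-10-10-15-7 12-8 38-41-7-21-5-36-2-3-6 0-2-6-7-7z"/><path data-summit="173 363" data-sink="249 591" d="M228 421l-10 0-16 17 4 12 0 9-16 29-3 15 0 12 6 22-6 17-7 9-11 21-1 8 100-1-2-43-13-21 3-21 0-32 8-10-5-8 0-13-7-9z"/><path data-summit="173 363" data-sink="591 317" d="M515 208l-6 2-4 3 0 20 4 5-9-6-20 0-7 3-9 11 0 6 6 6 6 2-2 1-11 24 1 3 5 0-1 5 4 15 7 5 9 1 12 0 10-4 29 22 52 0 1-77-17 1-12-9-33 3-2-4 6-13 0-6-6-12z"/><path data-summit="173 363" data-sink="591 33" d="M591 16l-168 0-3 10 8 10 9 1 3 10 18 14 28-1 24 24 6 2 8 0 7 6 4-2 1-4 25 20 9 3 15 0 7-2z"/><path data-summit="458 189" data-sink="591 317" d="M527 182l-18 4-18 8-14 0-22-7-8 3-3 5-2 11-9 13-7 7-16 7 4 3 4 18-2 6 7 5 14 5 6 8 19 8 12-25 2-1-6-2-6-6 4-12 8-6 13-4 11 2 7 4-2-3 0-20 8-5 14 6 7 13 0 6-6 13 2 4 33-3 12 9 16-2-1-48-15 0-12 8-12-15-6-1-14-10z"/><path data-summit="173 363" data-sink="17 348" d="M18 331l-2 1 0 48 44 4 7 12 11 12 9 4 24-9 9-9 18-9 8-16-15-13-42 0-20-7-16-3-14-9z"/><path data-summit="173 363" data-sink="359 591" d="M387 523l-12 3-12-3-39 42-12 8 15 7 11 12 70 0 16-19 3-10 0-20-2-3-12 0-12-5z"/><path data-summit="458 189" data-sink="579 492" d="M399 229l-7 2-4 20-8 15 0 6-18 24 0 15 15-3 7 4 2-12 7-8 21 8 6 6 0 11 9 7 22-16 3-9 9-12-20-9-6-8-17-6-4-4 2-6-4-18-4-4z"/><path data-summit="458 189" data-sink="591 150" d="M536 94l-7 8 0 6 6 14 5 31-4 14-10 15 5 6 14 10 6 1 12 15 12-8 15-1 2-10 0-43-2-2-14 1-5-4-18-22-12-27z"/>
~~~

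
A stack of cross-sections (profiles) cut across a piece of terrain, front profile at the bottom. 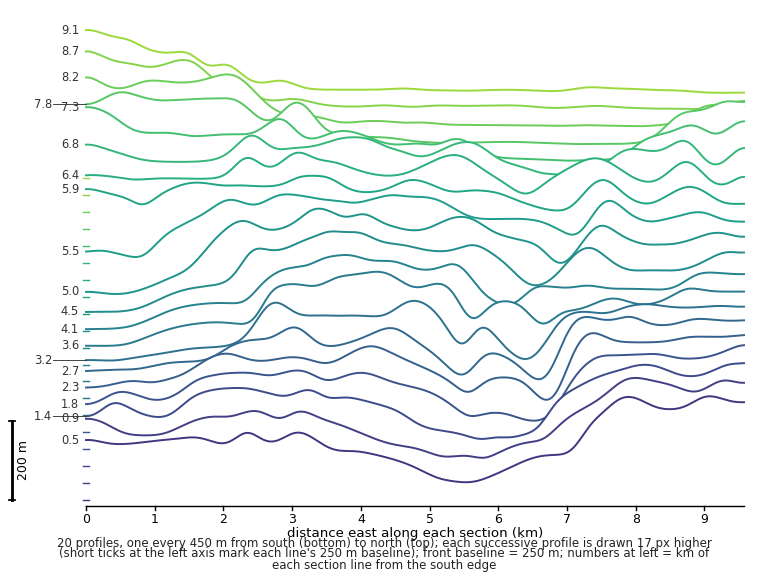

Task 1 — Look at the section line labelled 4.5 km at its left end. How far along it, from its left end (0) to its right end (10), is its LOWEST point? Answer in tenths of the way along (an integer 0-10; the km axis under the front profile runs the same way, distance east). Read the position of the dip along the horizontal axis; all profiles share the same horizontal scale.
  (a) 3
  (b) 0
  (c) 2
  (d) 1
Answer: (b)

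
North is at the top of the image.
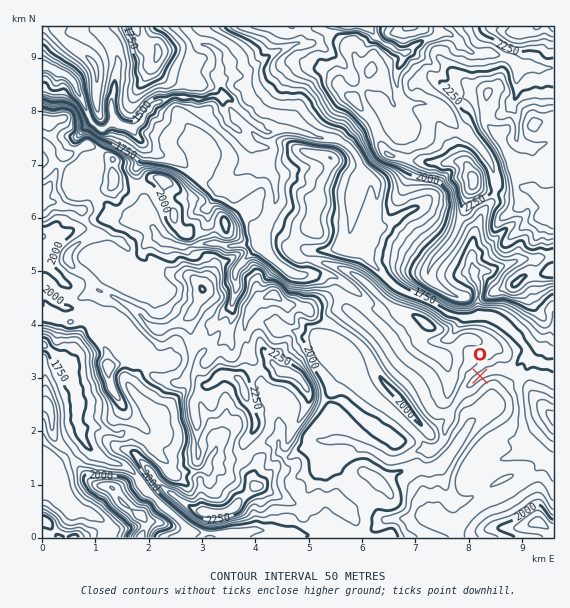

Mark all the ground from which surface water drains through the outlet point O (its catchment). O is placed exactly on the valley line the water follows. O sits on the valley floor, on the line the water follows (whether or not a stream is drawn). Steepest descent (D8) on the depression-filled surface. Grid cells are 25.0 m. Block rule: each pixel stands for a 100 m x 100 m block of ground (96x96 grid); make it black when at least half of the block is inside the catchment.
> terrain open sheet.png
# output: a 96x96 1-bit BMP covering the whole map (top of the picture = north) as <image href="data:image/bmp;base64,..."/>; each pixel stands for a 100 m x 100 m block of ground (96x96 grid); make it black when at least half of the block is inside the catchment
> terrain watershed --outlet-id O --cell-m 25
<image width="96" height="96" href="data:image/bmp;base64,Qk2+BAAAAAAAAD4AAAAoAAAAYAAAAGAAAAABAAEAAAAAAIAEAAATCwAAEwsAAAIAAAAAAAAA////AAAAAAAAAAAAAAAAAAAAAAAAAAAAAAAAAAAAAAAAAAAAAAAAAAAAAAAAAAAAAAAAAAAAAAAAAAAAAAAAAAAAAAAAAAAAAAAA4AAAAAAAAAAAAAHB8AAAAAAAAAAAAAf/+AAAAAAAAAAAAB///AAAAAAAAAAAAD///gAAAAAAAAAAAP///wAAAAAAAAAAAf///4AAAAAAAAAAAP///+AAAAAAAAAAAP/////AAAAAAAAAAP/////gAAAAAAAAAf/////wAAAAAAAAA//////4AAAAAAAAA//////8AAAAAAAAA//////8AAAAAAAAAf/////+AAAAAAAAAP//////AAAAAAAAAP//////AAAAAAAAAP//////wAAAAAAAAf//////4AAAAAAAAf//////8AAAAAAAAf//////8AAAAAAAA///////8AAAAAAAA///////8AAAAAAAA///////8AAAAAAAB///////4AAAAAAAB///////wAAAAAAAA///////gAAAAAAAA///////AAAAAAAAA//////wAAAAAAAAA//////gAAAAAAAAA/////8AAAAAAAAAA/////4AAAAAAAAAA/////4AAAAAAAAAA/////4AAAAAAAAAA/////8AAAAAAAAAA/////8AAAAAAAAAA/////wAAAAAAAAAAf////AAAAAAAAAAAf8f+AAAAAAAAAAAAPgH4AAAAAAAAAAAAAADgAAAAAAAAAAAAAAAAAAAAAAAAAAAAAAAAAAAAAAAAAAAAAAAAAAAAAAAAAAAAAAAAAAAAAAAAAAAAAAAAAAAAAAAAAAAAAAAAAAAAAAAAAAAAAAAAAAAAAAAAAAAAAAAAAAAAAAAAAAAAAAAAAAAAAAAAAAAAAAAAAAAAAAAAAAAAAAAAAAAAAAAAAAAAAAAAAAAAAAAAAAAAAAAAAAAAAAAAAAAAAAAAAAAAAAAAAAAAAAAAAAAAAAAAAAAAAAAAAAAAAAAAAAAAAAAAAAAAAAAAAAAAAAAAAAAAAAAAAAAAAAAAAAAAAAAAAAAAAAAAAAAAAAAAAAAAAAAAAAAAAAAAAAAAAAAAAAAAAAAAAAAAAAAAAAAAAAAAAAAAAAAAAAAAAAAAAAAAAAAAAAAAAAAAAAAAAAAAAAAAAAAAAAAAAAAAAAAAAAAAAAAAAAAAAAAAAAAAAAAAAAAAAAAAAAAAAAAAAAAAAAAAAAAAAAAAAAAAAAAAAAAAAAAAAAAAAAAAAAAAAAAAAAAAAAAAAAAAAAAAAAAAAAAAAAAAAAAAAAAAAAAAAAAAAAAAAAAAAAAAAAAAAAAAAAAAAAAAAAAAAAAAAAAAAAAAAAAAAAAAAAAAAAAAAAAAAAAAAAAAAAAAAAAAAAAAAAAAAAAAAAAAAAAAAAAAAAAAAAAAAAAAAAAAAAAAAAAAAAAAAAAAAAAAAAAAAAAAAAAAAAAAAAAAAAAAAAAAAAAAAAAAAAAAAAAAAAAAAAAAAAAAAAAAAAAAAAAAAAAAAAAAAAAAAAAAAAAAAAAAAAAAAA="/>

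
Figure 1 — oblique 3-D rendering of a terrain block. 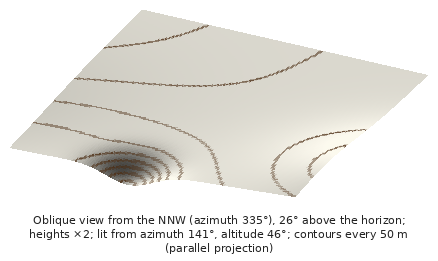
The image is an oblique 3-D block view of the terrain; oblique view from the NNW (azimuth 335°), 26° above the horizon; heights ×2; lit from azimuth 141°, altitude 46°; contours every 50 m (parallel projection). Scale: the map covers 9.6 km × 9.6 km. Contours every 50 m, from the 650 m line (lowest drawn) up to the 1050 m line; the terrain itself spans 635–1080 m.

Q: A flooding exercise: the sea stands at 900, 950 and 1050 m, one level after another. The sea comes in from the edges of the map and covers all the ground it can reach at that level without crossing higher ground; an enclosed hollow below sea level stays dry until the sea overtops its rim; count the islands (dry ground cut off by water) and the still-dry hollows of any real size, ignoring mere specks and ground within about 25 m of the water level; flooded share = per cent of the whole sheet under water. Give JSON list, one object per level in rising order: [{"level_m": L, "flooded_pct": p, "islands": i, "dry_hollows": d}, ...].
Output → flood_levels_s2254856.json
[{"level_m": 900, "flooded_pct": 9, "islands": 0, "dry_hollows": 0}, {"level_m": 950, "flooded_pct": 21, "islands": 0, "dry_hollows": 0}, {"level_m": 1050, "flooded_pct": 95, "islands": 0, "dry_hollows": 0}]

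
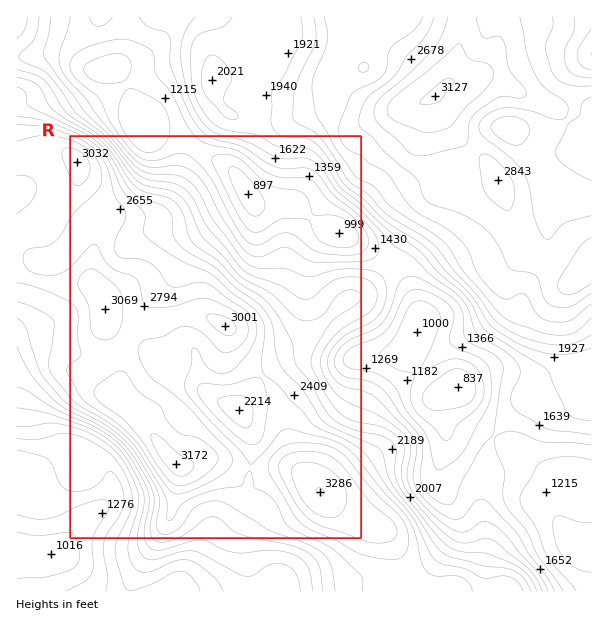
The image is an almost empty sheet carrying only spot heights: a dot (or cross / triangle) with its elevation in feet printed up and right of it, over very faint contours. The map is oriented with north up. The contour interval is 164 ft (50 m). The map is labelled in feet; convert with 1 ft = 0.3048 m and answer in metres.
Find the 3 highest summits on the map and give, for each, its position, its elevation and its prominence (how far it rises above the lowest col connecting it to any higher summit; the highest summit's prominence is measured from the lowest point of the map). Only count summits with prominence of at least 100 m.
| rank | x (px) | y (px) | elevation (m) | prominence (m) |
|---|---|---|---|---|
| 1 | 320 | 492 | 1001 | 746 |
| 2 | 176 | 464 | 967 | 166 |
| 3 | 435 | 96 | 953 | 479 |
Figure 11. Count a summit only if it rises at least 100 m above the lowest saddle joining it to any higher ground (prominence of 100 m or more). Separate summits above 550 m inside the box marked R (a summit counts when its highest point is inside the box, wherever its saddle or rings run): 2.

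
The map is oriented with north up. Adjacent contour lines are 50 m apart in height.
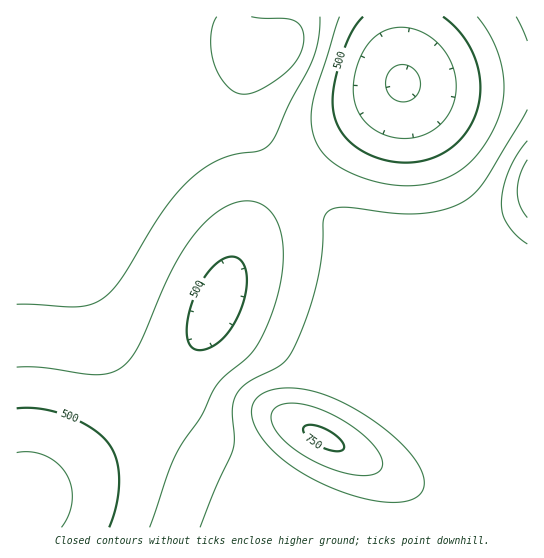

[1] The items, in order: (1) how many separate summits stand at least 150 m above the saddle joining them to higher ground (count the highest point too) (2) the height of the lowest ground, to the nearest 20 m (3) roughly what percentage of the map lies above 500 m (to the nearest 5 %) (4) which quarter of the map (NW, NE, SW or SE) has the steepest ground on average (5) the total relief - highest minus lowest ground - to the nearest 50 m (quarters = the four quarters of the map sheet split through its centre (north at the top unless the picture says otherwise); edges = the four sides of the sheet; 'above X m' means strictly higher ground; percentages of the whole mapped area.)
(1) Counting only tops that stand 150 m proud, the map has 1 summit.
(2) The lowest point is down at roughly 400 m.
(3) About 90 % of the map lies above 500 m.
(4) The north-east quarter is the steepest part of the map.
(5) Highest minus lowest: about 350 m of relief.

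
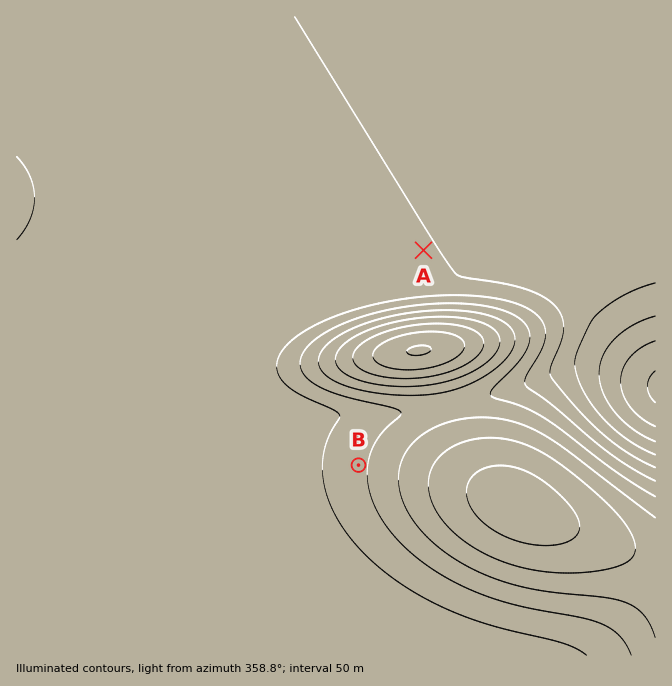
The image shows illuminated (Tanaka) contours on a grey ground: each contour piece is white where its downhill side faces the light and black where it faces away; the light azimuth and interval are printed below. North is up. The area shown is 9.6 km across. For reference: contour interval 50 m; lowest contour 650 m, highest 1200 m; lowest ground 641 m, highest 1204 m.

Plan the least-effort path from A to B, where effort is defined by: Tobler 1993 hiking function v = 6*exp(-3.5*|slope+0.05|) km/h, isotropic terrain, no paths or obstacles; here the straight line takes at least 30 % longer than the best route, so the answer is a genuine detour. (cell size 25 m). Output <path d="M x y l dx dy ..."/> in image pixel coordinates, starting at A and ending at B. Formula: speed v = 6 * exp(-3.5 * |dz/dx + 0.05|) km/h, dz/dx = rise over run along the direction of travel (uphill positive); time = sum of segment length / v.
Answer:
<path d="M424 250l-52 52-24 11-30 30-8 17 0 10 5 10 30 30 5 10 0 28 8 17"/>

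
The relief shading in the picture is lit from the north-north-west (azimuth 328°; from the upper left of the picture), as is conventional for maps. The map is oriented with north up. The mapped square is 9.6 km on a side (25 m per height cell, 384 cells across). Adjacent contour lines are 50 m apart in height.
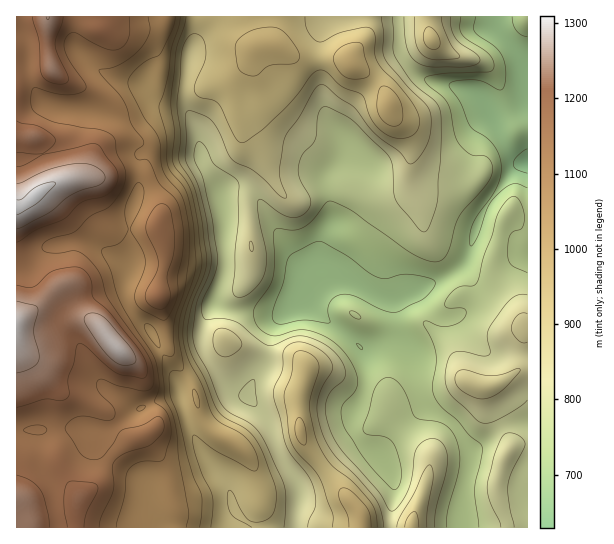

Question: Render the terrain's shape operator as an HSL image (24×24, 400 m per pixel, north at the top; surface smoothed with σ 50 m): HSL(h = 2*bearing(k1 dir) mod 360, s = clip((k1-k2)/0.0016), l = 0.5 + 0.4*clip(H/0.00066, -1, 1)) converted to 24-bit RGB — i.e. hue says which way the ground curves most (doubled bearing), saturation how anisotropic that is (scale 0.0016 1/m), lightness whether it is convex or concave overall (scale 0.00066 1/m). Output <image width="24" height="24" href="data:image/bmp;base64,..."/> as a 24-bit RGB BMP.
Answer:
<image width="24" height="24" href="data:image/bmp;base64,Qk32BgAAAAAAADYAAAAoAAAAGAAAABgAAAABABgAAAAAAMAGAAATCwAAEwsAAAAAAAAAAAAAi6J5WUuQsJZosZdlU25iY3N9fWp/tr1+ppmDPVp5fkptu6ZgPbGAMUuQk0tyiLNa6vfUAAcz/OXPiUx8O0RsXkp2rcFyaIyanLK4WTqEl66Hyp6zfKOpSlx/cWaAq8eMkLKvVzCMalh9w8+eWnW5IBQ/sZ5j0vncyaR2DQUu8JVN245/Lk1qSDqF0t6kXlh2j3RdhUeCabp9nmt4ymBjRTxTbH1WotOJS3uOWR9KfnFOpvKdYBVvXBZJnfyxi9mCZyRLVilcMplI89O6OlWGKEVw6MOhT254gm+KdJiqm3xrcF9pu2mMt2KqY8FocdBmPAtAnEZrxfPecd/ULgAzz/3OctqWajVGajVOW1R2TbWy6eLPdESpLztf08R3omfEdHZPd4BRiXpVdmtbTZNchYnX89fhNMjnUgSLzv32qtjgdQ1nPg6E5/7NR0ltWjJnn3GWbZOOSZ1wuLxZgiNgnk9NMrVHqp1OY5Rda4dbd5xhaq20g8KdJj8YtP9XTgBivf+eJoRbTR4bYBhVP8mA/f2kQTNIQk1dhGaOnJeGaIx8eERNdjVNob1uZo5XfYhplHybd6Smea6ZZ4VWciIjn1pEq/+eEQIx3P/MMgw5dGZaM0uMkZ7D88+wXEBvT6eLQG2WqauadWCOZziUy5nIs9Pgv6DdVHmOcZuAhKKhknaFbSlqvVdXzvjgjEj8APzLC6TmgRljZ49hO2treF5A8O7Rm5nbeKTXOC91opV1eWZ/OjNtqt+keKJmf0Zl0n2sd7OMbWiGlld4aSiB0vnhy/TiMwAy4//MFQMwx5umpMLRR5bnbqzx3u3jwH+zbRRGdWI+fotjdVVjSpiGgbx0hkhnjlFasrFeuXt8VGRwhESjounluvG8PgMbbCAC4/52ABozkdq1wm9MVlYvGDkSmYIWaREXrDBTkNrRXGmvgmq3eLmZbnVWWl2Cinquw6ysuXC6uVyjSIlebN48mEQrZwB+7/Ha7N+8CikpOw8a0pU3ZYZDR3BtdHlkS3ianeG4lkBZdFlKR4lUs1meroGaXYWBUoJrqL2PZUJgwoK2vqrRpcipXDx6IUFn69mj34t2x1nXAB8zzZKTzsWeL2GEcnZ+b4ZvgXNOhGFbhIx0d25ZOmMqZblOrVinZqFnbqRdSYdSQpNRpKldtW9WdzBYOEVdy7lQ4dygoc24AAZEvWZj2ea5OStrY3hofXBrfGFkiZB5hmVvi1lwkrmHPZtlMz2KwruGfH5bdZU4Q1YraIsueUI5dZ6AQCqEuNqf4ua3bKd3CAMw0sxr29R8cSRlZJBRVneMiICdi3iEfmyJhJSkprybhZN9FjpV1qqIh2mKyJbJbZajZ6N8UnJgZ6pSGzxz5NzD2+S6bWyoDgMwqdxfqhdcrkRblseKL1tlendWjYx0dnmGg59+pqGDnHRtFkxT2XZ6c62lyXjjypHEoF+IlVqVgsdkETlEhN1m5+LIhDqjHAsyqc5niCB8s+TIoZ/IYS2vhqGwd4ikjmuilql+jZCCoHOhxWZzAl9I4JvDNndu2JLZ0aznqKTZ4+DrFROcoe+LacNSZgNheDZ7h4RCa8BxgbhpcFNRT2Z2e49+ZWp/h0R3yseBZoZwb4SMxIm5P9vJKIEuYnY9OHMjaIZBuJx5rXtEWDNj6+2fZm0wFQsoiEiRrsiff7OElZR0eWB8aZOLY3t9ZS5Den0tvdNuWqN2Xp6eaJ6o1FaOcjQ9javVjKPYa4K3eKiBwV6cba2/z6aNxnG0Hgw9UVOCscWSm5J4iHZjaJaAZ1+IXi9PiSxrveGziM+geq6RT4KBVoZifCptyJfBTqI0TzQiZlsjbGYwmqdJccJ2plM8qRFlYy90UKmOm6mAmH+Bp4KBYZRfXCtgXUSAcavH4u/cksHMqJvEXlGjbVB2iExraKNkuzCimys1cN+jcL3Wb8lwbzND1p9dBRuLi3+6dIOqkYBvhZJ1nnp/roBuMxxSprFlJLtx1/XVSmapcikYUBgPSikegctPU3KHPxZu4PXWZcPTZyFCqWYyY3ZIqNRjCGS0SlKBkHSBpICGkYF3iHpwwX2yJBy52OffiOe+bK83NAAXpDcaWzfWd/D2le/ZTkB6MiFk7P+XJg0efzlApMWTjpOvhcphR5wRJkJSdZF0i5emnoiyncPBaHyqNWKlz7Ox3qqLIhtFdxmi2fLbh/j/cmvZpSd4ijdSOiV09vPVGxuejbnKqbuXeYeZq1618oadHD6JZJV7copigI5eq55dblhhUXVcV3g446xXNxt5K0Wc6/uwbEU0UzIqbEB113ul"/>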